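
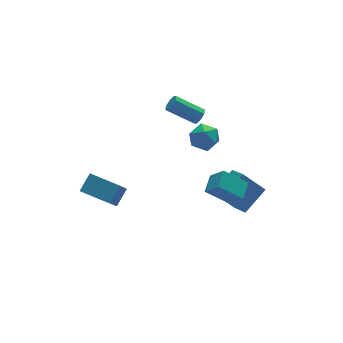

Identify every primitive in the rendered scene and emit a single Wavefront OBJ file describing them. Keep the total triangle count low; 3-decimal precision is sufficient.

v 2.243 1.201 0.985
v 3.064 1.451 1.271
v 2.856 0.369 -0.051
v 3.677 0.619 0.235
v 3.161 0.086 0.752
v 2.782 0.6 1.392
v 3.138 1.22 -0.172
v 2.759 1.734 0.468
v 3.617 1.462 0.555
v 3.631 0.762 1.127
v 2.289 1.058 0.093
v 2.303 0.358 0.665
v 2.526 0.659 2.741
v 2.884 0.993 2.886
v 1.712 1.854 3.803
v 1.354 1.521 3.659
v 2.705 1.1 2.556
v 1.532 1.961 3.473
v 2.421 0.949 2.335
v 1.248 1.81 3.252
v 2.199 0.628 2.352
v 1.026 1.489 3.269
v 2.168 0.326 2.597
v 0.996 1.187 3.514
v 2.348 0.219 2.927
v 1.175 1.08 3.844
v 2.632 0.37 3.148
v 1.459 1.231 4.065
v 2.854 0.691 3.131
v 1.681 1.552 4.048
v 2.574 -1.776 -1.921
v 3.986 -1.341 -1.039
v 2.729 -0.424 -2.836
v 4.141 0.011 -1.955
v 3.459 -2.571 -2.945
v 4.871 -2.136 -2.064
v 3.614 -1.219 -3.861
v 5.026 -0.784 -2.979
v 1.049 -2.628 0.075
v 1.406 -3.342 0.958
v 1.767 -1.884 0.386
v 2.123 -2.598 1.269
v 2.117 -3.262 -0.869
v 2.473 -3.976 0.014
v 2.834 -2.518 -0.558
v 3.191 -3.232 0.325
v -3.446 2.441 -2.32
v -2.636 2.886 -1.603
v -2.623 3.348 -3.812
v -1.812 3.793 -3.094
v -2.428 1.047 -2.606
v -1.617 1.492 -1.888
v -1.604 1.954 -4.097
v -0.794 2.399 -3.38
f 1 12 6
f 1 6 2
f 1 2 8
f 1 8 11
f 1 11 12
f 2 6 10
f 6 12 5
f 12 11 3
f 11 8 7
f 8 2 9
f 4 10 5
f 4 5 3
f 4 3 7
f 4 7 9
f 4 9 10
f 5 10 6
f 3 5 12
f 7 3 11
f 9 7 8
f 10 9 2
f 14 13 17
f 14 17 15
f 15 17 18
f 15 18 16
f 17 13 19
f 17 19 18
f 18 19 20
f 18 20 16
f 19 13 21
f 19 21 20
f 20 21 22
f 20 22 16
f 21 13 23
f 21 23 22
f 22 23 24
f 22 24 16
f 23 13 25
f 23 25 24
f 24 25 26
f 24 26 16
f 25 13 27
f 25 27 26
f 26 27 28
f 26 28 16
f 27 13 29
f 27 29 28
f 28 29 30
f 28 30 16
f 29 13 14
f 29 14 30
f 30 14 15
f 30 15 16
f 32 34 31
f 35 32 31
f 31 34 33
f 33 35 31
f 32 38 34
f 36 32 35
f 36 38 32
f 34 38 33
f 37 35 33
f 33 38 37
f 37 36 35
f 38 36 37
f 40 42 39
f 43 40 39
f 39 42 41
f 41 43 39
f 40 46 42
f 44 40 43
f 44 46 40
f 42 46 41
f 45 43 41
f 41 46 45
f 45 44 43
f 46 44 45
f 48 50 47
f 51 48 47
f 47 50 49
f 49 51 47
f 48 54 50
f 52 48 51
f 52 54 48
f 50 54 49
f 53 51 49
f 49 54 53
f 53 52 51
f 54 52 53



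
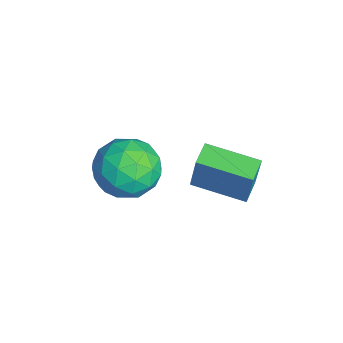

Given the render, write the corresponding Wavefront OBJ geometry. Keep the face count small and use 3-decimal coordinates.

v 1.671 1.04 -3.243
v 1.94 1.177 -1.744
v 2.508 2.741 -3.549
v 2.777 2.878 -2.049
v 2.483 0.622 -3.351
v 2.752 0.759 -1.851
v 3.32 2.323 -3.656
v 3.589 2.46 -2.157
v 0.982 -1.394 -2.359
v 1.689 -0.602 -1.78
v 2.551 -2.138 -3.26
v 3.258 -1.346 -2.681
v 2.722 -2.239 -2.067
v 1.752 -1.779 -1.51
v 2.488 -0.961 -3.53
v 1.518 -0.501 -2.973
v 2.62 -0.334 -2.504
v 2.764 -1.124 -1.6
v 1.476 -1.616 -3.44
v 1.62 -2.406 -2.536
v 1.197 -0.933 -1.99
v 3.043 -1.807 -3.05
v 2.728 -2.332 -2.689
v 3.143 -1.866 -2.348
v 1.235 -1.625 -1.832
v 1.65 -1.159 -1.492
v 2.258 -2.121 -1.66
v 2.59 -1.581 -3.548
v 3.005 -1.115 -3.208
v 1.097 -0.874 -2.692
v 1.512 -0.408 -2.351
v 1.982 -0.619 -3.38
v 2.16 -0.31 -2.076
v 3.083 -0.747 -2.605
v 2.63 -0.521 -3.104
v 2.06 -0.251 -2.777
v 2.245 -0.774 -1.544
v 3.168 -1.211 -2.074
v 2.853 -1.736 -1.713
v 2.283 -1.466 -1.386
v 2.792 -0.617 -1.97
v 1.072 -1.529 -2.966
v 1.995 -1.966 -3.496
v 1.957 -1.274 -3.654
v 1.387 -1.004 -3.327
v 1.157 -1.993 -2.435
v 2.08 -2.43 -2.964
v 2.18 -2.489 -2.263
v 1.61 -2.219 -1.936
v 1.448 -2.123 -3.07
f 2 4 1
f 5 2 1
f 1 4 3
f 3 5 1
f 2 8 4
f 6 2 5
f 6 8 2
f 4 8 3
f 7 5 3
f 3 8 7
f 7 6 5
f 8 6 7
f 9 46 25
f 46 20 49
f 25 49 14
f 46 49 25
f 9 25 21
f 25 14 26
f 21 26 10
f 25 26 21
f 9 21 30
f 21 10 31
f 30 31 16
f 21 31 30
f 9 30 42
f 30 16 45
f 42 45 19
f 30 45 42
f 9 42 46
f 42 19 50
f 46 50 20
f 42 50 46
f 10 26 37
f 26 14 40
f 37 40 18
f 26 40 37
f 14 49 27
f 49 20 48
f 27 48 13
f 49 48 27
f 20 50 47
f 50 19 43
f 47 43 11
f 50 43 47
f 19 45 44
f 45 16 32
f 44 32 15
f 45 32 44
f 16 31 36
f 31 10 33
f 36 33 17
f 31 33 36
f 12 38 24
f 38 18 39
f 24 39 13
f 38 39 24
f 12 24 22
f 24 13 23
f 22 23 11
f 24 23 22
f 12 22 29
f 22 11 28
f 29 28 15
f 22 28 29
f 12 29 34
f 29 15 35
f 34 35 17
f 29 35 34
f 12 34 38
f 34 17 41
f 38 41 18
f 34 41 38
f 13 39 27
f 39 18 40
f 27 40 14
f 39 40 27
f 11 23 47
f 23 13 48
f 47 48 20
f 23 48 47
f 15 28 44
f 28 11 43
f 44 43 19
f 28 43 44
f 17 35 36
f 35 15 32
f 36 32 16
f 35 32 36
f 18 41 37
f 41 17 33
f 37 33 10
f 41 33 37



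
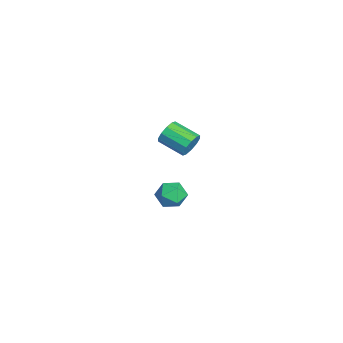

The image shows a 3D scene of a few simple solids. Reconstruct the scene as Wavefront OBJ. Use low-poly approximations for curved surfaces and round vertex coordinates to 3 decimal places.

v 2.967 0.198 2.867
v 3.327 0.163 3.383
v 2.594 -0.814 3.828
v 2.233 -0.778 3.313
v 3.038 0.413 3.455
v 2.305 -0.564 3.901
v 2.721 0.581 3.304
v 1.988 -0.396 3.749
v 2.499 0.603 2.985
v 1.765 -0.373 3.43
v 2.455 0.471 2.622
v 1.721 -0.506 3.067
v 2.606 0.234 2.352
v 1.873 -0.743 2.797
v 2.895 -0.016 2.279
v 2.162 -0.993 2.725
v 3.212 -0.184 2.431
v 2.479 -1.161 2.876
v 3.435 -0.207 2.75
v 2.701 -1.183 3.195
v 3.479 -0.074 3.113
v 2.745 -1.051 3.558
v -0.925 0.097 -3.034
v -0.201 -0.025 -3.351
v -0.639 -0.715 -2.069
v 0.085 -0.837 -2.386
v -0.097 -0.128 -2.066
v -0.274 0.374 -2.662
v -0.566 -1.114 -2.758
v -0.743 -0.612 -3.354
v 0.02 -0.774 -3.18
v 0.31 -0.164 -2.753
v -1.15 -0.576 -2.667
v -0.86 0.034 -2.24
f 2 1 5
f 2 5 3
f 3 5 6
f 3 6 4
f 5 1 7
f 5 7 6
f 6 7 8
f 6 8 4
f 7 1 9
f 7 9 8
f 8 9 10
f 8 10 4
f 9 1 11
f 9 11 10
f 10 11 12
f 10 12 4
f 11 1 13
f 11 13 12
f 12 13 14
f 12 14 4
f 13 1 15
f 13 15 14
f 14 15 16
f 14 16 4
f 15 1 17
f 15 17 16
f 16 17 18
f 16 18 4
f 17 1 19
f 17 19 18
f 18 19 20
f 18 20 4
f 19 1 21
f 19 21 20
f 20 21 22
f 20 22 4
f 21 1 2
f 21 2 22
f 22 2 3
f 22 3 4
f 23 34 28
f 23 28 24
f 23 24 30
f 23 30 33
f 23 33 34
f 24 28 32
f 28 34 27
f 34 33 25
f 33 30 29
f 30 24 31
f 26 32 27
f 26 27 25
f 26 25 29
f 26 29 31
f 26 31 32
f 27 32 28
f 25 27 34
f 29 25 33
f 31 29 30
f 32 31 24



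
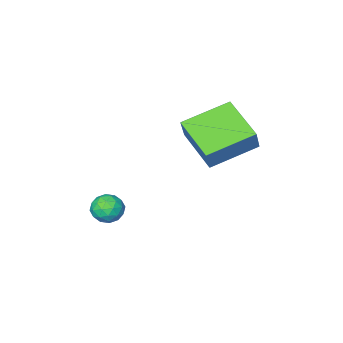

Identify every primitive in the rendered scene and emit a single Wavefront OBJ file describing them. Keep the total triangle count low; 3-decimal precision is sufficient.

v 0.574 1.438 -3.178
v 1.042 1.132 -2.843
v -0.142 1.108 -2.477
v 0.326 0.802 -2.142
v 0.308 1.453 -2.157
v 0.751 1.658 -2.59
v 0.149 0.582 -2.73
v 0.592 0.787 -3.163
v 0.78 0.604 -2.566
v 0.878 1.142 -2.212
v 0.022 1.098 -3.108
v 0.12 1.636 -2.754
v 0.871 1.314 -3.072
v 0.029 0.926 -2.248
v 0.019 1.309 -2.257
v 0.294 1.129 -2.06
v 0.699 1.623 -2.923
v 0.975 1.443 -2.726
v 0.543 1.632 -2.323
v -0.075 0.797 -2.594
v 0.201 0.617 -2.397
v 0.606 1.111 -3.26
v 0.881 0.931 -3.063
v 0.357 0.608 -2.997
v 0.992 0.824 -2.713
v 0.571 0.629 -2.301
v 0.467 0.5 -2.646
v 0.727 0.62 -2.901
v 1.05 1.14 -2.504
v 0.629 0.946 -2.093
v 0.618 1.329 -2.101
v 0.878 1.449 -2.356
v 0.896 0.829 -2.342
v 0.271 1.294 -3.227
v -0.15 1.1 -2.816
v 0.022 0.791 -2.964
v 0.282 0.911 -3.219
v 0.329 1.611 -3.019
v -0.092 1.416 -2.607
v 0.173 1.62 -2.419
v 0.433 1.74 -2.674
v 0.004 1.411 -2.978
v -2.81 2.6 -0.951
v -2.922 0.879 -0.204
v -4.636 3.002 -0.302
v -4.749 1.28 0.446
v -2.371 3 0.034
v -2.484 1.278 0.782
v -4.198 3.401 0.684
v -4.31 1.68 1.431
f 1 38 17
f 38 12 41
f 17 41 6
f 38 41 17
f 1 17 13
f 17 6 18
f 13 18 2
f 17 18 13
f 1 13 22
f 13 2 23
f 22 23 8
f 13 23 22
f 1 22 34
f 22 8 37
f 34 37 11
f 22 37 34
f 1 34 38
f 34 11 42
f 38 42 12
f 34 42 38
f 2 18 29
f 18 6 32
f 29 32 10
f 18 32 29
f 6 41 19
f 41 12 40
f 19 40 5
f 41 40 19
f 12 42 39
f 42 11 35
f 39 35 3
f 42 35 39
f 11 37 36
f 37 8 24
f 36 24 7
f 37 24 36
f 8 23 28
f 23 2 25
f 28 25 9
f 23 25 28
f 4 30 16
f 30 10 31
f 16 31 5
f 30 31 16
f 4 16 14
f 16 5 15
f 14 15 3
f 16 15 14
f 4 14 21
f 14 3 20
f 21 20 7
f 14 20 21
f 4 21 26
f 21 7 27
f 26 27 9
f 21 27 26
f 4 26 30
f 26 9 33
f 30 33 10
f 26 33 30
f 5 31 19
f 31 10 32
f 19 32 6
f 31 32 19
f 3 15 39
f 15 5 40
f 39 40 12
f 15 40 39
f 7 20 36
f 20 3 35
f 36 35 11
f 20 35 36
f 9 27 28
f 27 7 24
f 28 24 8
f 27 24 28
f 10 33 29
f 33 9 25
f 29 25 2
f 33 25 29
f 44 46 43
f 47 44 43
f 43 46 45
f 45 47 43
f 44 50 46
f 48 44 47
f 48 50 44
f 46 50 45
f 49 47 45
f 45 50 49
f 49 48 47
f 50 48 49



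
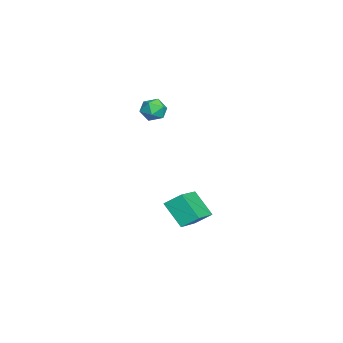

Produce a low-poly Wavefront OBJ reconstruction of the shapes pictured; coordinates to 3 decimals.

v 1.092 1.888 3.147
v 1.464 2.045 3.685
v 1.996 1.635 2.595
v 2.368 1.792 3.133
v 1.973 1.248 3.145
v 1.414 1.404 3.486
v 2.046 2.276 2.794
v 1.487 2.432 3.135
v 2.054 2.285 3.467
v 2.009 1.65 3.684
v 1.451 2.03 2.596
v 1.406 1.395 2.813
v 2.378 3.66 -3.587
v 1.672 2.892 -2.523
v 2.407 4.429 -3.013
v 1.701 3.661 -1.949
v 4.059 3.079 -2.891
v 3.353 2.311 -1.827
v 4.088 3.848 -2.317
v 3.382 3.08 -1.253
f 1 12 6
f 1 6 2
f 1 2 8
f 1 8 11
f 1 11 12
f 2 6 10
f 6 12 5
f 12 11 3
f 11 8 7
f 8 2 9
f 4 10 5
f 4 5 3
f 4 3 7
f 4 7 9
f 4 9 10
f 5 10 6
f 3 5 12
f 7 3 11
f 9 7 8
f 10 9 2
f 14 16 13
f 17 14 13
f 13 16 15
f 15 17 13
f 14 20 16
f 18 14 17
f 18 20 14
f 16 20 15
f 19 17 15
f 15 20 19
f 19 18 17
f 20 18 19



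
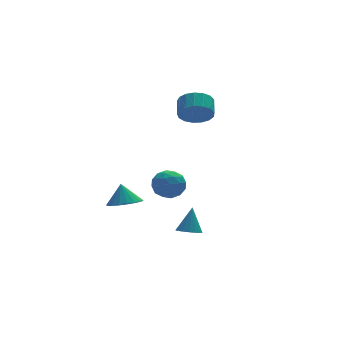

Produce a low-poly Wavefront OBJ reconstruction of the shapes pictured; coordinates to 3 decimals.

v -1.668 -2.768 0.361
v -0.858 -2.685 0.864
v -0.902 -3.535 -0.744
v -0.092 -3.452 -0.241
v -0.797 -4.016 0.076
v -1.271 -3.542 0.759
v -0.489 -2.678 -0.639
v -0.963 -2.204 0.044
v -0.13 -2.63 0.246
v -0.32 -3.456 0.688
v -1.44 -2.764 -0.568
v -1.63 -3.59 -0.126
v -1.33 -2.659 0.71
v -0.43 -3.561 -0.59
v -0.844 -3.893 -0.403
v -0.369 -3.844 -0.107
v -1.573 -3.162 0.648
v -1.097 -3.114 0.944
v -1.061 -3.896 0.481
v -0.663 -3.106 -0.824
v -0.187 -3.058 -0.528
v -1.391 -2.376 0.227
v -0.916 -2.327 0.523
v -0.699 -2.324 -0.361
v -0.426 -2.578 0.642
v 0.024 -3.029 -0.007
v -0.209 -2.574 -0.242
v -0.488 -2.295 0.16
v -0.538 -3.064 0.902
v -0.088 -3.515 0.253
v -0.503 -3.846 0.439
v -0.781 -3.567 0.84
v -0.11 -3.031 0.539
v -1.672 -2.705 -0.133
v -1.222 -3.156 -0.782
v -0.979 -2.653 -0.72
v -1.257 -2.374 -0.319
v -1.784 -3.191 0.127
v -1.334 -3.642 -0.522
v -1.272 -3.925 -0.04
v -1.551 -3.646 0.362
v -1.65 -3.189 -0.419
v 2.264 1.613 2.547
v 2.714 1.959 1.711
v 3.026 2.873 2.258
v 2.576 2.527 3.093
v 2.264 2.131 1.68
v 2.576 3.045 2.226
v 1.813 2.185 1.847
v 2.125 3.099 2.394
v 1.466 2.108 2.174
v 1.778 3.022 2.721
v 1.302 1.917 2.587
v 1.614 2.831 3.134
v 1.358 1.657 2.991
v 1.67 2.571 3.537
v 1.622 1.386 3.292
v 1.933 2.301 3.839
v 2.032 1.168 3.423
v 2.344 2.082 3.97
v 2.496 1.051 3.353
v 2.808 1.966 3.9
v 2.907 1.063 3.099
v 3.219 1.978 3.645
v 3.17 1.201 2.718
v 3.482 2.116 3.264
v 3.226 1.434 2.297
v 3.538 2.348 2.844
v 3.062 1.707 1.934
v 3.374 2.621 2.481
v 0.674 -1.8 -4.428
v 1.324 -2.105 -4.487
v 1.086 -1.2 -2.992
v 1.365 -1.793 -4.629
v 1.249 -1.484 -4.725
v 1.001 -1.246 -4.753
v 0.678 -1.136 -4.706
v 0.354 -1.177 -4.596
v 0.103 -1.361 -4.447
v -0.016 -1.646 -4.294
v 0.022 -1.966 -4.172
v 0.21 -2.247 -4.108
v 0.504 -2.427 -4.118
v 0.837 -2.462 -4.198
v 1.133 -2.346 -4.332
v -1.264 3.281 -4.528
v -0.286 2.974 -4.353
v -1.316 3.819 -3.292
v -0.23 3.396 -4.535
v -0.38 3.795 -4.715
v -0.704 4.093 -4.858
v -1.139 4.229 -4.936
v -1.599 4.178 -4.933
v -1.993 3.949 -4.85
v -2.242 3.588 -4.703
v -2.297 3.165 -4.522
v -2.148 2.766 -4.342
v -1.824 2.469 -4.198
v -1.388 2.332 -4.121
v -0.928 2.383 -4.124
v -0.535 2.612 -4.207
f 1 38 17
f 38 12 41
f 17 41 6
f 38 41 17
f 1 17 13
f 17 6 18
f 13 18 2
f 17 18 13
f 1 13 22
f 13 2 23
f 22 23 8
f 13 23 22
f 1 22 34
f 22 8 37
f 34 37 11
f 22 37 34
f 1 34 38
f 34 11 42
f 38 42 12
f 34 42 38
f 2 18 29
f 18 6 32
f 29 32 10
f 18 32 29
f 6 41 19
f 41 12 40
f 19 40 5
f 41 40 19
f 12 42 39
f 42 11 35
f 39 35 3
f 42 35 39
f 11 37 36
f 37 8 24
f 36 24 7
f 37 24 36
f 8 23 28
f 23 2 25
f 28 25 9
f 23 25 28
f 4 30 16
f 30 10 31
f 16 31 5
f 30 31 16
f 4 16 14
f 16 5 15
f 14 15 3
f 16 15 14
f 4 14 21
f 14 3 20
f 21 20 7
f 14 20 21
f 4 21 26
f 21 7 27
f 26 27 9
f 21 27 26
f 4 26 30
f 26 9 33
f 30 33 10
f 26 33 30
f 5 31 19
f 31 10 32
f 19 32 6
f 31 32 19
f 3 15 39
f 15 5 40
f 39 40 12
f 15 40 39
f 7 20 36
f 20 3 35
f 36 35 11
f 20 35 36
f 9 27 28
f 27 7 24
f 28 24 8
f 27 24 28
f 10 33 29
f 33 9 25
f 29 25 2
f 33 25 29
f 44 43 47
f 44 47 45
f 45 47 48
f 45 48 46
f 47 43 49
f 47 49 48
f 48 49 50
f 48 50 46
f 49 43 51
f 49 51 50
f 50 51 52
f 50 52 46
f 51 43 53
f 51 53 52
f 52 53 54
f 52 54 46
f 53 43 55
f 53 55 54
f 54 55 56
f 54 56 46
f 55 43 57
f 55 57 56
f 56 57 58
f 56 58 46
f 57 43 59
f 57 59 58
f 58 59 60
f 58 60 46
f 59 43 61
f 59 61 60
f 60 61 62
f 60 62 46
f 61 43 63
f 61 63 62
f 62 63 64
f 62 64 46
f 63 43 65
f 63 65 64
f 64 65 66
f 64 66 46
f 65 43 67
f 65 67 66
f 66 67 68
f 66 68 46
f 67 43 69
f 67 69 68
f 68 69 70
f 68 70 46
f 69 43 44
f 69 44 70
f 70 44 45
f 70 45 46
f 72 71 74
f 72 74 73
f 74 71 75
f 74 75 73
f 75 71 76
f 75 76 73
f 76 71 77
f 76 77 73
f 77 71 78
f 77 78 73
f 78 71 79
f 78 79 73
f 79 71 80
f 79 80 73
f 80 71 81
f 80 81 73
f 81 71 82
f 81 82 73
f 82 71 83
f 82 83 73
f 83 71 84
f 83 84 73
f 84 71 85
f 84 85 73
f 85 71 72
f 85 72 73
f 87 86 89
f 87 89 88
f 89 86 90
f 89 90 88
f 90 86 91
f 90 91 88
f 91 86 92
f 91 92 88
f 92 86 93
f 92 93 88
f 93 86 94
f 93 94 88
f 94 86 95
f 94 95 88
f 95 86 96
f 95 96 88
f 96 86 97
f 96 97 88
f 97 86 98
f 97 98 88
f 98 86 99
f 98 99 88
f 99 86 100
f 99 100 88
f 100 86 101
f 100 101 88
f 101 86 87
f 101 87 88



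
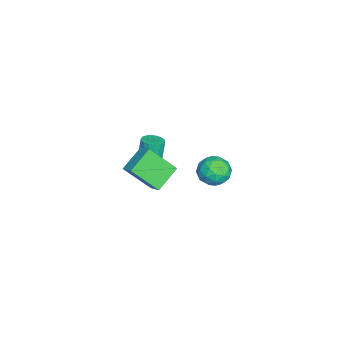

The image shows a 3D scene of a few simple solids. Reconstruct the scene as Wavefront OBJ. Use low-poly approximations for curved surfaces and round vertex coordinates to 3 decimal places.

v -2.61 0.113 -1.533
v -1.997 0.014 -1.377
v -2.458 0.209 0.55
v -3.07 0.307 0.393
v -2.01 0.297 -1.408
v -2.47 0.492 0.518
v -2.141 0.543 -1.465
v -2.602 0.738 0.462
v -2.366 0.704 -1.535
v -2.826 0.899 0.392
v -2.638 0.748 -1.604
v -3.099 0.943 0.322
v -2.905 0.666 -1.66
v -3.366 0.861 0.266
v -3.114 0.474 -1.69
v -3.574 0.669 0.236
v -3.222 0.211 -1.69
v -3.683 0.406 0.237
v -3.21 -0.072 -1.658
v -3.67 0.123 0.268
v -3.078 -0.318 -1.602
v -3.539 -0.123 0.325
v -2.854 -0.479 -1.532
v -3.314 -0.284 0.395
v -2.581 -0.523 -1.462
v -3.042 -0.328 0.464
v -2.314 -0.441 -1.406
v -2.775 -0.246 0.52
v -2.106 -0.249 -1.376
v -2.566 -0.054 0.55
v 3.58 1.221 2.541
v 3.665 -0.128 3.946
v 2.44 1.943 3.304
v 2.525 0.594 4.708
v 4.175 1.706 2.972
v 4.26 0.357 4.376
v 3.035 2.428 3.734
v 3.12 1.079 5.139
v -3.446 3.996 -2.781
v -2.969 4.404 -2.005
v -3.611 2.616 -1.955
v -3.134 3.024 -1.179
v -4.046 3.345 -1.429
v -3.944 4.198 -1.939
v -2.636 2.822 -2.021
v -2.534 3.675 -2.531
v -2.468 3.678 -1.534
v -3.339 4.002 -1.169
v -3.241 3.018 -2.791
v -4.112 3.342 -2.426
v -3.193 4.321 -2.465
v -3.387 2.699 -1.495
v -3.923 2.888 -1.642
v -3.643 3.128 -1.185
v -3.766 4.2 -2.427
v -3.485 4.44 -1.97
v -4.119 3.818 -1.632
v -3.095 2.58 -1.99
v -2.814 2.82 -1.533
v -2.937 3.892 -2.775
v -2.657 4.132 -2.318
v -2.461 3.202 -2.328
v -2.618 4.134 -1.732
v -2.715 3.323 -1.247
v -2.422 3.205 -1.742
v -2.362 3.706 -2.042
v -3.13 4.324 -1.518
v -3.227 3.513 -1.032
v -3.763 3.702 -1.179
v -3.703 4.203 -1.479
v -2.836 3.898 -1.241
v -3.353 3.507 -2.928
v -3.45 2.696 -2.442
v -2.877 2.817 -2.481
v -2.817 3.318 -2.781
v -3.865 3.697 -2.713
v -3.962 2.886 -2.228
v -4.218 3.314 -1.918
v -4.158 3.815 -2.218
v -3.744 3.122 -2.719
f 2 1 5
f 2 5 3
f 3 5 6
f 3 6 4
f 5 1 7
f 5 7 6
f 6 7 8
f 6 8 4
f 7 1 9
f 7 9 8
f 8 9 10
f 8 10 4
f 9 1 11
f 9 11 10
f 10 11 12
f 10 12 4
f 11 1 13
f 11 13 12
f 12 13 14
f 12 14 4
f 13 1 15
f 13 15 14
f 14 15 16
f 14 16 4
f 15 1 17
f 15 17 16
f 16 17 18
f 16 18 4
f 17 1 19
f 17 19 18
f 18 19 20
f 18 20 4
f 19 1 21
f 19 21 20
f 20 21 22
f 20 22 4
f 21 1 23
f 21 23 22
f 22 23 24
f 22 24 4
f 23 1 25
f 23 25 24
f 24 25 26
f 24 26 4
f 25 1 27
f 25 27 26
f 26 27 28
f 26 28 4
f 27 1 29
f 27 29 28
f 28 29 30
f 28 30 4
f 29 1 2
f 29 2 30
f 30 2 3
f 30 3 4
f 32 34 31
f 35 32 31
f 31 34 33
f 33 35 31
f 32 38 34
f 36 32 35
f 36 38 32
f 34 38 33
f 37 35 33
f 33 38 37
f 37 36 35
f 38 36 37
f 39 76 55
f 76 50 79
f 55 79 44
f 76 79 55
f 39 55 51
f 55 44 56
f 51 56 40
f 55 56 51
f 39 51 60
f 51 40 61
f 60 61 46
f 51 61 60
f 39 60 72
f 60 46 75
f 72 75 49
f 60 75 72
f 39 72 76
f 72 49 80
f 76 80 50
f 72 80 76
f 40 56 67
f 56 44 70
f 67 70 48
f 56 70 67
f 44 79 57
f 79 50 78
f 57 78 43
f 79 78 57
f 50 80 77
f 80 49 73
f 77 73 41
f 80 73 77
f 49 75 74
f 75 46 62
f 74 62 45
f 75 62 74
f 46 61 66
f 61 40 63
f 66 63 47
f 61 63 66
f 42 68 54
f 68 48 69
f 54 69 43
f 68 69 54
f 42 54 52
f 54 43 53
f 52 53 41
f 54 53 52
f 42 52 59
f 52 41 58
f 59 58 45
f 52 58 59
f 42 59 64
f 59 45 65
f 64 65 47
f 59 65 64
f 42 64 68
f 64 47 71
f 68 71 48
f 64 71 68
f 43 69 57
f 69 48 70
f 57 70 44
f 69 70 57
f 41 53 77
f 53 43 78
f 77 78 50
f 53 78 77
f 45 58 74
f 58 41 73
f 74 73 49
f 58 73 74
f 47 65 66
f 65 45 62
f 66 62 46
f 65 62 66
f 48 71 67
f 71 47 63
f 67 63 40
f 71 63 67



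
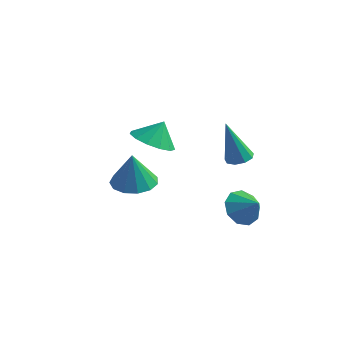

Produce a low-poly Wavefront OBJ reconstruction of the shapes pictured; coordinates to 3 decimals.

v 2.395 -0.049 -3.971
v 2.892 -0.417 -4.706
v 3.285 -0.291 -3.249
v 3.019 0.225 -4.647
v 2.854 0.738 -4.272
v 2.475 0.883 -3.756
v 2.058 0.592 -3.34
v 1.8 0 -3.22
v 1.82 -0.614 -3.45
v 2.109 -0.964 -3.924
v 2.533 -0.886 -4.42
v 2.402 -0.471 -0.538
v 2.885 -0.086 -0.368
v 1.858 -0.709 1.538
v 2.522 0.149 -0.436
v 2.104 0.095 -0.552
v 1.825 -0.224 -0.661
v 1.816 -0.659 -0.714
v 2.082 -1.005 -0.684
v 2.498 -1.102 -0.586
v 2.869 -0.903 -0.466
v 3.022 -0.502 -0.379
v -2.79 -0.217 -3.752
v -2.027 0.545 -3.689
v -2.79 -0.363 -1.968
v -2.561 0.835 -3.666
v -3.168 0.792 -3.669
v -3.655 0.428 -3.699
v -3.867 -0.14 -3.746
v -3.738 -0.733 -3.794
v -3.307 -1.162 -3.83
v -2.713 -1.29 -3.84
v -2.142 -1.078 -3.823
v -1.778 -0.593 -3.783
v -1.735 0.012 -3.733
v -0.914 -2.015 0.418
v -0.321 -1.311 -0.108
v -0.606 -1.525 1.422
v -0.866 -1.07 -0.059
v -1.425 -1.129 0.141
v -1.822 -1.469 0.43
v -1.931 -1.983 0.714
v -1.718 -2.507 0.904
v -1.249 -2.875 0.94
v -0.673 -2.97 0.81
v -0.175 -2.762 0.555
v 0.089 -2.317 0.257
v 0.034 -1.776 0.01
f 2 1 4
f 2 4 3
f 4 1 5
f 4 5 3
f 5 1 6
f 5 6 3
f 6 1 7
f 6 7 3
f 7 1 8
f 7 8 3
f 8 1 9
f 8 9 3
f 9 1 10
f 9 10 3
f 10 1 11
f 10 11 3
f 11 1 2
f 11 2 3
f 13 12 15
f 13 15 14
f 15 12 16
f 15 16 14
f 16 12 17
f 16 17 14
f 17 12 18
f 17 18 14
f 18 12 19
f 18 19 14
f 19 12 20
f 19 20 14
f 20 12 21
f 20 21 14
f 21 12 22
f 21 22 14
f 22 12 13
f 22 13 14
f 24 23 26
f 24 26 25
f 26 23 27
f 26 27 25
f 27 23 28
f 27 28 25
f 28 23 29
f 28 29 25
f 29 23 30
f 29 30 25
f 30 23 31
f 30 31 25
f 31 23 32
f 31 32 25
f 32 23 33
f 32 33 25
f 33 23 34
f 33 34 25
f 34 23 35
f 34 35 25
f 35 23 24
f 35 24 25
f 37 36 39
f 37 39 38
f 39 36 40
f 39 40 38
f 40 36 41
f 40 41 38
f 41 36 42
f 41 42 38
f 42 36 43
f 42 43 38
f 43 36 44
f 43 44 38
f 44 36 45
f 44 45 38
f 45 36 46
f 45 46 38
f 46 36 47
f 46 47 38
f 47 36 48
f 47 48 38
f 48 36 37
f 48 37 38



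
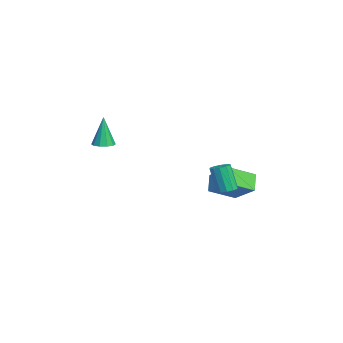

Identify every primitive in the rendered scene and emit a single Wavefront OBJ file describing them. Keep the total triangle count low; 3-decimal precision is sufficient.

v 0.127 3.056 0.314
v 0.706 2.973 0.451
v 0.271 2.601 2.063
v -0.307 2.684 1.926
v 0.624 3.329 0.511
v 0.189 2.958 2.123
v 0.352 3.581 0.496
v -0.082 3.21 2.108
v -0.005 3.633 0.412
v -0.44 3.261 2.023
v -0.312 3.464 0.29
v -0.747 3.092 1.901
v -0.451 3.139 0.177
v -0.886 2.767 1.789
v -0.369 2.782 0.117
v -0.804 2.411 1.729
v -0.098 2.53 0.132
v -0.532 2.159 1.744
v 0.26 2.479 0.217
v -0.175 2.107 1.828
v 0.567 2.648 0.339
v 0.132 2.276 1.95
v -4.59 2.503 -0.61
v -3.407 3.475 0.498
v -5.111 4.092 -1.448
v -3.928 5.064 -0.339
v -3.672 2.356 -1.461
v -2.489 3.328 -0.352
v -4.193 3.945 -2.298
v -3.01 4.917 -1.19
v -3.146 -3.535 2.616
v -2.778 -4.091 2.678
v -3.434 -3.505 4.584
v -2.524 -3.766 2.71
v -2.508 -3.352 2.706
v -2.735 -3.008 2.668
v -3.119 -2.865 2.609
v -3.513 -2.978 2.553
v -3.767 -3.304 2.521
v -3.784 -3.717 2.525
v -3.557 -4.061 2.563
v -3.173 -4.204 2.622
f 2 1 5
f 2 5 3
f 3 5 6
f 3 6 4
f 5 1 7
f 5 7 6
f 6 7 8
f 6 8 4
f 7 1 9
f 7 9 8
f 8 9 10
f 8 10 4
f 9 1 11
f 9 11 10
f 10 11 12
f 10 12 4
f 11 1 13
f 11 13 12
f 12 13 14
f 12 14 4
f 13 1 15
f 13 15 14
f 14 15 16
f 14 16 4
f 15 1 17
f 15 17 16
f 16 17 18
f 16 18 4
f 17 1 19
f 17 19 18
f 18 19 20
f 18 20 4
f 19 1 21
f 19 21 20
f 20 21 22
f 20 22 4
f 21 1 2
f 21 2 22
f 22 2 3
f 22 3 4
f 24 26 23
f 27 24 23
f 23 26 25
f 25 27 23
f 24 30 26
f 28 24 27
f 28 30 24
f 26 30 25
f 29 27 25
f 25 30 29
f 29 28 27
f 30 28 29
f 32 31 34
f 32 34 33
f 34 31 35
f 34 35 33
f 35 31 36
f 35 36 33
f 36 31 37
f 36 37 33
f 37 31 38
f 37 38 33
f 38 31 39
f 38 39 33
f 39 31 40
f 39 40 33
f 40 31 41
f 40 41 33
f 41 31 42
f 41 42 33
f 42 31 32
f 42 32 33



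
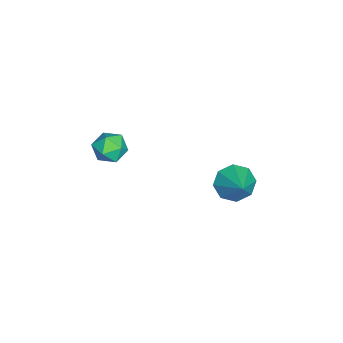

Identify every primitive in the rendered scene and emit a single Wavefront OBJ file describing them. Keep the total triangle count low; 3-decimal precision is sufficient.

v 2.115 -2.843 2.36
v 2.594 -3.002 2.938
v 1.926 -4.058 2.182
v 2.405 -4.217 2.76
v 1.725 -3.89 2.903
v 1.842 -3.139 3.013
v 2.678 -3.921 2.107
v 2.795 -3.17 2.217
v 2.941 -3.668 2.782
v 2.353 -3.649 3.274
v 2.167 -3.411 1.846
v 1.579 -3.392 2.338
v -1.236 0.855 -2.61
v -0.734 1.018 -3.351
v -0.044 1.365 -1.69
v -1.116 1.568 -3.162
v -1.569 1.701 -2.649
v -1.826 1.338 -2.113
v -1.738 0.692 -1.869
v -1.356 0.141 -2.058
v -0.904 0.008 -2.571
v -0.646 0.372 -3.106
f 1 12 6
f 1 6 2
f 1 2 8
f 1 8 11
f 1 11 12
f 2 6 10
f 6 12 5
f 12 11 3
f 11 8 7
f 8 2 9
f 4 10 5
f 4 5 3
f 4 3 7
f 4 7 9
f 4 9 10
f 5 10 6
f 3 5 12
f 7 3 11
f 9 7 8
f 10 9 2
f 14 13 16
f 14 16 15
f 16 13 17
f 16 17 15
f 17 13 18
f 17 18 15
f 18 13 19
f 18 19 15
f 19 13 20
f 19 20 15
f 20 13 21
f 20 21 15
f 21 13 22
f 21 22 15
f 22 13 14
f 22 14 15



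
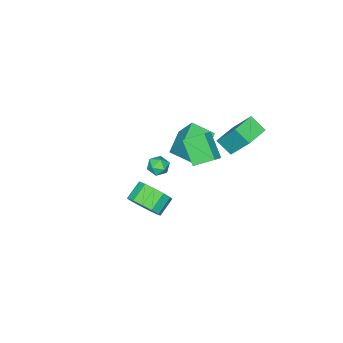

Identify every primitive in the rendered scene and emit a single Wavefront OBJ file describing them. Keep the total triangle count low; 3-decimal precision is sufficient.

v -4.134 1.212 3.419
v -4.172 2.442 5.182
v -4.223 2.151 2.761
v -4.262 3.382 4.524
v -2.698 1.318 3.376
v -2.737 2.549 5.139
v -2.788 2.258 2.718
v -2.826 3.488 4.481
v -3.895 -0.793 0.986
v -3.234 -1.867 1.721
v -3.921 0.15 2.388
v -3.26 -0.924 3.123
v -2.46 -0.176 0.597
v -1.799 -1.25 1.332
v -2.486 0.767 1.999
v -1.825 -0.307 2.734
v -2.195 2.089 2.744
v -2.682 0.91 3.898
v -1.514 2.246 3.193
v -2.002 1.067 4.347
v -1.518 1.133 2.053
v -2.006 -0.046 3.207
v -0.838 1.29 2.502
v -1.325 0.111 3.656
v -3.651 -3.318 -3.06
v -3.226 -3.888 -2.915
v -4.434 -4.032 -3.565
v -4.009 -4.602 -3.42
v -4.342 -4.25 -2.88
v -3.858 -3.809 -2.567
v -3.802 -4.111 -3.913
v -3.318 -3.67 -3.6
v -3.319 -4.378 -3.441
v -3.653 -4.464 -2.803
v -4.007 -3.456 -3.677
v -4.341 -3.542 -3.039
v 0.724 -0.864 -1.456
v 1.309 -1.057 -0.58
v 0.28 -1.128 0.091
v -0.304 -0.936 -0.784
v 1.245 -0.458 -0.614
v 0.217 -0.529 0.057
v 1.016 0.011 -0.915
v -0.012 -0.06 -0.244
v 0.695 0.203 -1.387
v -0.334 0.132 -0.716
v 0.382 0.056 -1.882
v -0.646 -0.016 -1.21
v 0.179 -0.384 -2.241
v -0.85 -0.455 -1.569
v 0.148 -0.976 -2.35
v -0.88 -1.047 -1.679
v 0.3 -1.532 -2.176
v -0.728 -1.604 -1.505
v 0.587 -1.877 -1.773
v -0.441 -1.948 -1.102
v 0.918 -1.9 -1.269
v -0.111 -1.971 -0.598
v 1.187 -1.594 -0.824
v 0.158 -1.666 -0.153
f 2 4 1
f 5 2 1
f 1 4 3
f 3 5 1
f 2 8 4
f 6 2 5
f 6 8 2
f 4 8 3
f 7 5 3
f 3 8 7
f 7 6 5
f 8 6 7
f 10 12 9
f 13 10 9
f 9 12 11
f 11 13 9
f 10 16 12
f 14 10 13
f 14 16 10
f 12 16 11
f 15 13 11
f 11 16 15
f 15 14 13
f 16 14 15
f 18 20 17
f 21 18 17
f 17 20 19
f 19 21 17
f 18 24 20
f 22 18 21
f 22 24 18
f 20 24 19
f 23 21 19
f 19 24 23
f 23 22 21
f 24 22 23
f 25 36 30
f 25 30 26
f 25 26 32
f 25 32 35
f 25 35 36
f 26 30 34
f 30 36 29
f 36 35 27
f 35 32 31
f 32 26 33
f 28 34 29
f 28 29 27
f 28 27 31
f 28 31 33
f 28 33 34
f 29 34 30
f 27 29 36
f 31 27 35
f 33 31 32
f 34 33 26
f 38 37 41
f 38 41 39
f 39 41 42
f 39 42 40
f 41 37 43
f 41 43 42
f 42 43 44
f 42 44 40
f 43 37 45
f 43 45 44
f 44 45 46
f 44 46 40
f 45 37 47
f 45 47 46
f 46 47 48
f 46 48 40
f 47 37 49
f 47 49 48
f 48 49 50
f 48 50 40
f 49 37 51
f 49 51 50
f 50 51 52
f 50 52 40
f 51 37 53
f 51 53 52
f 52 53 54
f 52 54 40
f 53 37 55
f 53 55 54
f 54 55 56
f 54 56 40
f 55 37 57
f 55 57 56
f 56 57 58
f 56 58 40
f 57 37 59
f 57 59 58
f 58 59 60
f 58 60 40
f 59 37 38
f 59 38 60
f 60 38 39
f 60 39 40



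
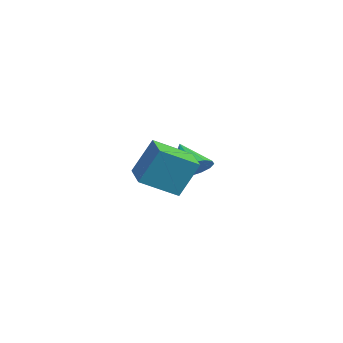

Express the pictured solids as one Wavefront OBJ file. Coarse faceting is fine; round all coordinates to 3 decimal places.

v 0.306 -4.716 -0.49
v 0.626 -3.774 1.07
v -0.854 -3.888 -0.753
v -0.535 -2.945 0.807
v 1.415 -3.475 -1.467
v 1.734 -2.532 0.093
v 0.254 -2.646 -1.73
v 0.574 -1.704 -0.17
v -2.257 1.424 -3.993
v -1.55 2.026 -3.422
v -3.443 1.976 -3.107
v -1.714 2.358 -3.848
v -2.023 2.439 -4.313
v -2.395 2.248 -4.692
v -2.73 1.836 -4.884
v -2.938 1.314 -4.837
v -2.964 0.821 -4.563
v -2.8 0.49 -4.137
v -2.491 0.408 -3.672
v -2.119 0.599 -3.293
v -1.784 1.011 -3.102
v -1.576 1.533 -3.149
f 2 4 1
f 5 2 1
f 1 4 3
f 3 5 1
f 2 8 4
f 6 2 5
f 6 8 2
f 4 8 3
f 7 5 3
f 3 8 7
f 7 6 5
f 8 6 7
f 10 9 12
f 10 12 11
f 12 9 13
f 12 13 11
f 13 9 14
f 13 14 11
f 14 9 15
f 14 15 11
f 15 9 16
f 15 16 11
f 16 9 17
f 16 17 11
f 17 9 18
f 17 18 11
f 18 9 19
f 18 19 11
f 19 9 20
f 19 20 11
f 20 9 21
f 20 21 11
f 21 9 22
f 21 22 11
f 22 9 10
f 22 10 11



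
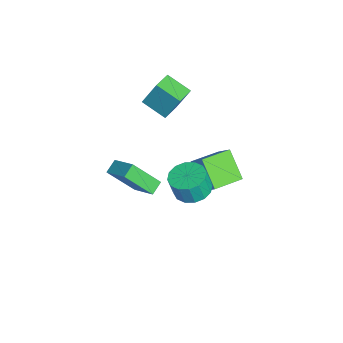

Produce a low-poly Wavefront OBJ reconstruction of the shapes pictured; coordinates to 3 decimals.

v -4.654 -1.242 2.723
v -4.514 -0.561 4.097
v -3.875 -0.212 2.133
v -3.735 0.469 3.506
v -3.665 -1.869 2.934
v -3.525 -1.188 4.307
v -2.886 -0.839 2.343
v -2.746 -0.158 3.717
v 2.229 -0.101 2.068
v 2.697 0.662 2.23
v 2.76 0.384 3.354
v 2.291 -0.379 3.192
v 2.245 0.782 2.285
v 2.308 0.505 3.409
v 1.789 0.666 2.281
v 1.851 0.389 3.406
v 1.45 0.344 2.221
v 1.513 0.067 3.346
v 1.32 -0.097 2.119
v 1.383 -0.374 3.244
v 1.434 -0.539 2.004
v 1.496 -0.817 3.129
v 1.76 -0.864 1.906
v 1.823 -1.142 3.03
v 2.212 -0.985 1.851
v 2.275 -1.262 2.975
v 2.669 -0.869 1.854
v 2.731 -1.146 2.979
v 3.007 -0.547 1.914
v 3.07 -0.824 3.039
v 3.137 -0.106 2.016
v 3.2 -0.383 3.141
v 3.024 0.337 2.131
v 3.086 0.059 3.256
v -2.653 -3.71 -1.499
v -3.207 -3.262 -1.135
v -2.565 -2.379 -3.003
v -3.118 -1.931 -2.639
v -1.522 -2.929 -0.741
v -2.075 -2.481 -0.377
v -1.433 -1.598 -2.245
v -1.987 -1.15 -1.881
v -1.739 0.252 -0.092
v -1.07 0.71 0.737
v -2.503 1.67 -0.26
v -1.834 2.129 0.569
v -0.586 0.731 -1.289
v 0.083 1.19 -0.46
v -1.35 2.15 -1.457
v -0.681 2.608 -0.628
f 2 4 1
f 5 2 1
f 1 4 3
f 3 5 1
f 2 8 4
f 6 2 5
f 6 8 2
f 4 8 3
f 7 5 3
f 3 8 7
f 7 6 5
f 8 6 7
f 10 9 13
f 10 13 11
f 11 13 14
f 11 14 12
f 13 9 15
f 13 15 14
f 14 15 16
f 14 16 12
f 15 9 17
f 15 17 16
f 16 17 18
f 16 18 12
f 17 9 19
f 17 19 18
f 18 19 20
f 18 20 12
f 19 9 21
f 19 21 20
f 20 21 22
f 20 22 12
f 21 9 23
f 21 23 22
f 22 23 24
f 22 24 12
f 23 9 25
f 23 25 24
f 24 25 26
f 24 26 12
f 25 9 27
f 25 27 26
f 26 27 28
f 26 28 12
f 27 9 29
f 27 29 28
f 28 29 30
f 28 30 12
f 29 9 31
f 29 31 30
f 30 31 32
f 30 32 12
f 31 9 33
f 31 33 32
f 32 33 34
f 32 34 12
f 33 9 10
f 33 10 34
f 34 10 11
f 34 11 12
f 36 38 35
f 39 36 35
f 35 38 37
f 37 39 35
f 36 42 38
f 40 36 39
f 40 42 36
f 38 42 37
f 41 39 37
f 37 42 41
f 41 40 39
f 42 40 41
f 44 46 43
f 47 44 43
f 43 46 45
f 45 47 43
f 44 50 46
f 48 44 47
f 48 50 44
f 46 50 45
f 49 47 45
f 45 50 49
f 49 48 47
f 50 48 49



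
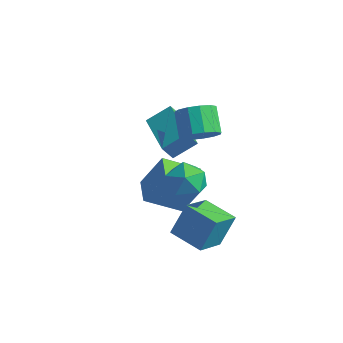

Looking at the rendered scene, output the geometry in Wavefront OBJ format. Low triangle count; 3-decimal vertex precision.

v 1.681 1.686 -4.316
v 0.501 0.715 -3.423
v 0.935 2.587 -4.322
v -0.245 1.616 -3.429
v 2.345 2.244 -2.831
v 1.165 1.273 -1.938
v 1.599 3.145 -2.837
v 0.419 2.174 -1.944
v 2.617 -0.474 0.881
v 3.326 0.063 0.964
v 3.494 -1.623 0.816
v 4.203 -1.086 0.899
v 3.647 -1.201 1.589
v 3.105 -0.492 1.629
v 3.715 -1.068 0.151
v 3.173 -0.359 0.191
v 4.005 -0.304 0.513
v 3.963 -0.387 1.402
v 2.857 -1.173 0.378
v 2.815 -1.256 1.267
v -1.331 3.656 -1.676
v -0.701 4.473 -1.062
v -1.05 4.009 -2.432
v -0.42 4.825 -1.818
v 0.24 2.435 -1.662
v 0.87 3.251 -1.048
v 0.521 2.787 -2.418
v 1.151 3.604 -1.804
v 2.398 -0.285 -3.467
v 2.609 0.49 -2.272
v 2.427 1.088 -4.363
v 2.637 1.863 -3.168
v 3.843 -0.423 -3.632
v 4.053 0.352 -2.437
v 3.871 0.95 -4.528
v 4.082 1.725 -3.333
v 1.769 2.821 -0.305
v 2.139 2.517 0.373
v 1.441 3.256 1.084
v 1.071 3.559 0.405
v 2.392 2.886 0.239
v 1.695 3.625 0.949
v 2.448 3.235 -0.068
v 1.75 3.973 0.642
v 2.288 3.451 -0.451
v 1.591 4.19 0.259
v 1.964 3.468 -0.787
v 1.266 4.207 -0.077
v 1.577 3.279 -0.97
v 0.879 4.018 -0.26
v 1.251 2.944 -0.942
v 0.554 3.683 -0.232
v 1.09 2.57 -0.712
v 0.392 3.309 -0.002
v 1.144 2.276 -0.353
v 0.446 3.015 0.358
v 1.397 2.155 0.022
v 0.699 2.894 0.732
v 1.767 2.245 0.292
v 1.07 2.983 1.003
f 2 4 1
f 5 2 1
f 1 4 3
f 3 5 1
f 2 8 4
f 6 2 5
f 6 8 2
f 4 8 3
f 7 5 3
f 3 8 7
f 7 6 5
f 8 6 7
f 9 20 14
f 9 14 10
f 9 10 16
f 9 16 19
f 9 19 20
f 10 14 18
f 14 20 13
f 20 19 11
f 19 16 15
f 16 10 17
f 12 18 13
f 12 13 11
f 12 11 15
f 12 15 17
f 12 17 18
f 13 18 14
f 11 13 20
f 15 11 19
f 17 15 16
f 18 17 10
f 22 24 21
f 25 22 21
f 21 24 23
f 23 25 21
f 22 28 24
f 26 22 25
f 26 28 22
f 24 28 23
f 27 25 23
f 23 28 27
f 27 26 25
f 28 26 27
f 30 32 29
f 33 30 29
f 29 32 31
f 31 33 29
f 30 36 32
f 34 30 33
f 34 36 30
f 32 36 31
f 35 33 31
f 31 36 35
f 35 34 33
f 36 34 35
f 38 37 41
f 38 41 39
f 39 41 42
f 39 42 40
f 41 37 43
f 41 43 42
f 42 43 44
f 42 44 40
f 43 37 45
f 43 45 44
f 44 45 46
f 44 46 40
f 45 37 47
f 45 47 46
f 46 47 48
f 46 48 40
f 47 37 49
f 47 49 48
f 48 49 50
f 48 50 40
f 49 37 51
f 49 51 50
f 50 51 52
f 50 52 40
f 51 37 53
f 51 53 52
f 52 53 54
f 52 54 40
f 53 37 55
f 53 55 54
f 54 55 56
f 54 56 40
f 55 37 57
f 55 57 56
f 56 57 58
f 56 58 40
f 57 37 59
f 57 59 58
f 58 59 60
f 58 60 40
f 59 37 38
f 59 38 60
f 60 38 39
f 60 39 40



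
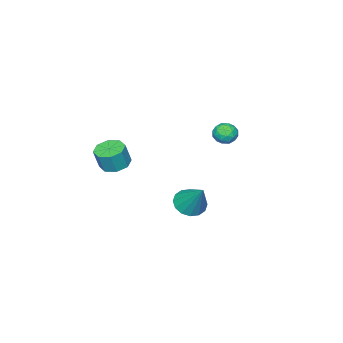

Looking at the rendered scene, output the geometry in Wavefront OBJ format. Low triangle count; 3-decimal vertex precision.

v -0.75 2.365 2.712
v -0.397 2.887 2.475
v 0.057 2.133 3.405
v 0.41 2.655 3.168
v -0.148 2.762 3.528
v -0.647 2.905 3.1
v 0.307 2.115 2.78
v -0.192 2.258 2.352
v 0.256 2.732 2.518
v -0.025 3.132 2.98
v -0.315 1.888 2.9
v -0.596 2.288 3.362
v -0.645 2.647 2.533
v 0.305 2.373 3.347
v -0.024 2.436 3.559
v 0.184 2.743 3.42
v -0.792 2.657 2.9
v -0.584 2.964 2.761
v -0.438 2.89 3.38
v 0.244 2.056 3.119
v 0.452 2.363 2.98
v -0.524 2.277 2.46
v -0.316 2.584 2.321
v 0.098 2.13 2.5
v -0.053 2.862 2.419
v 0.422 2.726 2.826
v 0.361 2.408 2.598
v 0.068 2.493 2.346
v -0.218 3.097 2.69
v 0.256 2.961 3.098
v -0.072 3.024 3.309
v -0.365 3.108 3.057
v 0.166 3.006 2.715
v -0.596 2.059 2.782
v -0.122 1.923 3.19
v 0.025 1.912 2.823
v -0.268 1.996 2.571
v -0.762 2.294 3.054
v -0.287 2.158 3.461
v -0.408 2.527 3.534
v -0.701 2.612 3.282
v -0.506 2.014 3.165
v 1.23 -3.386 -0.792
v 2.025 -3.366 -1.032
v 2.384 -3.434 0.153
v 1.59 -3.454 0.392
v 1.788 -2.786 -0.927
v 2.147 -2.854 0.258
v 1.225 -2.558 -0.743
v 1.584 -2.625 0.442
v 0.665 -2.814 -0.588
v 1.024 -2.882 0.597
v 0.436 -3.406 -0.553
v 0.795 -3.474 0.632
v 0.673 -3.986 -0.658
v 1.032 -4.054 0.527
v 1.236 -4.215 -0.842
v 1.595 -4.282 0.343
v 1.796 -3.958 -0.997
v 2.155 -4.026 0.188
v -1.778 -1.051 -4.148
v -0.892 -1.289 -4.214
v -1.322 0.191 -2.492
v -0.937 -0.904 -4.491
v -1.208 -0.558 -4.675
v -1.632 -0.345 -4.719
v -2.094 -0.32 -4.609
v -2.473 -0.492 -4.376
v -2.665 -0.813 -4.082
v -2.619 -1.199 -3.805
v -2.349 -1.544 -3.621
v -1.925 -1.758 -3.577
v -1.462 -1.782 -3.687
v -1.084 -1.61 -3.92
f 1 38 17
f 38 12 41
f 17 41 6
f 38 41 17
f 1 17 13
f 17 6 18
f 13 18 2
f 17 18 13
f 1 13 22
f 13 2 23
f 22 23 8
f 13 23 22
f 1 22 34
f 22 8 37
f 34 37 11
f 22 37 34
f 1 34 38
f 34 11 42
f 38 42 12
f 34 42 38
f 2 18 29
f 18 6 32
f 29 32 10
f 18 32 29
f 6 41 19
f 41 12 40
f 19 40 5
f 41 40 19
f 12 42 39
f 42 11 35
f 39 35 3
f 42 35 39
f 11 37 36
f 37 8 24
f 36 24 7
f 37 24 36
f 8 23 28
f 23 2 25
f 28 25 9
f 23 25 28
f 4 30 16
f 30 10 31
f 16 31 5
f 30 31 16
f 4 16 14
f 16 5 15
f 14 15 3
f 16 15 14
f 4 14 21
f 14 3 20
f 21 20 7
f 14 20 21
f 4 21 26
f 21 7 27
f 26 27 9
f 21 27 26
f 4 26 30
f 26 9 33
f 30 33 10
f 26 33 30
f 5 31 19
f 31 10 32
f 19 32 6
f 31 32 19
f 3 15 39
f 15 5 40
f 39 40 12
f 15 40 39
f 7 20 36
f 20 3 35
f 36 35 11
f 20 35 36
f 9 27 28
f 27 7 24
f 28 24 8
f 27 24 28
f 10 33 29
f 33 9 25
f 29 25 2
f 33 25 29
f 44 43 47
f 44 47 45
f 45 47 48
f 45 48 46
f 47 43 49
f 47 49 48
f 48 49 50
f 48 50 46
f 49 43 51
f 49 51 50
f 50 51 52
f 50 52 46
f 51 43 53
f 51 53 52
f 52 53 54
f 52 54 46
f 53 43 55
f 53 55 54
f 54 55 56
f 54 56 46
f 55 43 57
f 55 57 56
f 56 57 58
f 56 58 46
f 57 43 59
f 57 59 58
f 58 59 60
f 58 60 46
f 59 43 44
f 59 44 60
f 60 44 45
f 60 45 46
f 62 61 64
f 62 64 63
f 64 61 65
f 64 65 63
f 65 61 66
f 65 66 63
f 66 61 67
f 66 67 63
f 67 61 68
f 67 68 63
f 68 61 69
f 68 69 63
f 69 61 70
f 69 70 63
f 70 61 71
f 70 71 63
f 71 61 72
f 71 72 63
f 72 61 73
f 72 73 63
f 73 61 74
f 73 74 63
f 74 61 62
f 74 62 63



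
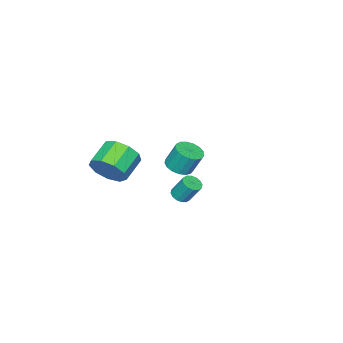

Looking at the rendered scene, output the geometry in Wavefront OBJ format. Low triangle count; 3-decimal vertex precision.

v 2.321 1.76 -1.001
v 2.687 2.091 -1.166
v 2.585 2.711 -0.144
v 2.219 2.38 0.021
v 2.454 2.195 -1.252
v 2.352 2.816 -0.23
v 2.186 2.183 -1.271
v 2.084 2.803 -0.249
v 1.954 2.057 -1.218
v 1.852 2.678 -0.196
v 1.82 1.852 -1.107
v 1.718 2.472 -0.085
v 1.821 1.622 -0.967
v 1.719 2.242 0.055
v 1.955 1.429 -0.836
v 1.853 2.049 0.186
v 2.188 1.324 -0.75
v 2.086 1.945 0.272
v 2.456 1.337 -0.731
v 2.354 1.957 0.291
v 2.688 1.462 -0.784
v 2.586 2.083 0.238
v 2.822 1.668 -0.895
v 2.72 2.288 0.127
v 2.821 1.898 -1.035
v 2.719 2.518 -0.013
v 3.855 -1.341 0.246
v 4.26 -1.998 0.911
v 2.971 -2.137 1.56
v 2.565 -1.479 0.894
v 4.314 -1.347 1.156
v 3.024 -1.486 1.805
v 4.152 -0.693 0.975
v 2.863 -0.832 1.624
v 3.851 -0.342 0.453
v 2.562 -0.481 1.102
v 3.552 -0.458 -0.167
v 2.263 -0.597 0.482
v 3.394 -0.987 -0.593
v 2.105 -1.126 0.056
v 3.452 -1.682 -0.627
v 2.163 -1.82 0.021
v 3.698 -2.217 -0.253
v 2.409 -2.355 0.396
v 4.017 -2.342 0.355
v 2.728 -2.48 1.003
v -2.772 -2.154 -2.992
v -2.247 -2.663 -2.693
v -2.423 -2.115 -1.45
v -2.948 -1.606 -1.748
v -2.037 -2.366 -2.794
v -2.213 -1.817 -1.551
v -1.995 -2.02 -2.941
v -2.171 -1.471 -1.698
v -2.131 -1.704 -3.099
v -2.308 -1.156 -1.856
v -2.414 -1.492 -3.233
v -2.591 -0.944 -1.99
v -2.779 -1.432 -3.311
v -2.955 -0.883 -2.068
v -3.142 -1.537 -3.316
v -3.319 -0.988 -2.073
v -3.421 -1.783 -3.247
v -3.597 -1.235 -2.004
v -3.55 -2.114 -3.119
v -3.727 -1.566 -1.876
v -3.502 -2.455 -2.962
v -3.678 -1.907 -1.719
v -3.286 -2.727 -2.812
v -3.462 -2.178 -1.569
v -2.952 -2.867 -2.703
v -3.128 -2.319 -1.46
v -2.577 -2.844 -2.66
v -2.753 -2.296 -1.417
f 2 1 5
f 2 5 3
f 3 5 6
f 3 6 4
f 5 1 7
f 5 7 6
f 6 7 8
f 6 8 4
f 7 1 9
f 7 9 8
f 8 9 10
f 8 10 4
f 9 1 11
f 9 11 10
f 10 11 12
f 10 12 4
f 11 1 13
f 11 13 12
f 12 13 14
f 12 14 4
f 13 1 15
f 13 15 14
f 14 15 16
f 14 16 4
f 15 1 17
f 15 17 16
f 16 17 18
f 16 18 4
f 17 1 19
f 17 19 18
f 18 19 20
f 18 20 4
f 19 1 21
f 19 21 20
f 20 21 22
f 20 22 4
f 21 1 23
f 21 23 22
f 22 23 24
f 22 24 4
f 23 1 25
f 23 25 24
f 24 25 26
f 24 26 4
f 25 1 2
f 25 2 26
f 26 2 3
f 26 3 4
f 28 27 31
f 28 31 29
f 29 31 32
f 29 32 30
f 31 27 33
f 31 33 32
f 32 33 34
f 32 34 30
f 33 27 35
f 33 35 34
f 34 35 36
f 34 36 30
f 35 27 37
f 35 37 36
f 36 37 38
f 36 38 30
f 37 27 39
f 37 39 38
f 38 39 40
f 38 40 30
f 39 27 41
f 39 41 40
f 40 41 42
f 40 42 30
f 41 27 43
f 41 43 42
f 42 43 44
f 42 44 30
f 43 27 45
f 43 45 44
f 44 45 46
f 44 46 30
f 45 27 28
f 45 28 46
f 46 28 29
f 46 29 30
f 48 47 51
f 48 51 49
f 49 51 52
f 49 52 50
f 51 47 53
f 51 53 52
f 52 53 54
f 52 54 50
f 53 47 55
f 53 55 54
f 54 55 56
f 54 56 50
f 55 47 57
f 55 57 56
f 56 57 58
f 56 58 50
f 57 47 59
f 57 59 58
f 58 59 60
f 58 60 50
f 59 47 61
f 59 61 60
f 60 61 62
f 60 62 50
f 61 47 63
f 61 63 62
f 62 63 64
f 62 64 50
f 63 47 65
f 63 65 64
f 64 65 66
f 64 66 50
f 65 47 67
f 65 67 66
f 66 67 68
f 66 68 50
f 67 47 69
f 67 69 68
f 68 69 70
f 68 70 50
f 69 47 71
f 69 71 70
f 70 71 72
f 70 72 50
f 71 47 73
f 71 73 72
f 72 73 74
f 72 74 50
f 73 47 48
f 73 48 74
f 74 48 49
f 74 49 50



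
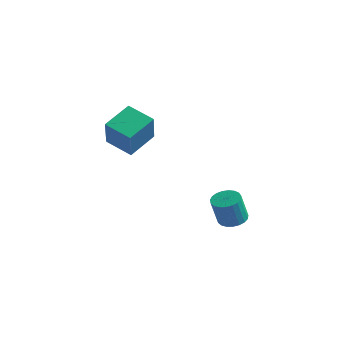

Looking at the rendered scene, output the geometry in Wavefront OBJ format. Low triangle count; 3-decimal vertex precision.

v -1.103 -2.216 2.105
v -2.71 -2.371 2.67
v -0.994 -0.479 2.893
v -2.6 -0.634 3.458
v -0.38 -3.086 3.922
v -1.986 -3.241 4.487
v -0.27 -1.349 4.71
v -1.877 -1.504 5.275
v 2.263 2.234 -3.386
v 3.02 1.838 -3.475
v 2.935 1.289 -1.763
v 2.177 1.686 -1.674
v 3.119 2.163 -3.366
v 3.034 1.615 -1.654
v 3.07 2.501 -3.261
v 2.985 1.953 -1.548
v 2.881 2.793 -3.177
v 2.796 2.245 -1.464
v 2.585 2.988 -3.129
v 2.5 2.44 -1.416
v 2.234 3.053 -3.125
v 2.149 2.505 -1.413
v 1.887 2.976 -3.167
v 1.802 2.428 -1.455
v 1.605 2.771 -3.247
v 1.52 2.223 -1.535
v 1.437 2.473 -3.351
v 1.352 1.925 -1.638
v 1.412 2.133 -3.461
v 1.327 1.585 -1.748
v 1.533 1.812 -3.558
v 1.448 1.263 -1.845
v 1.781 1.563 -3.625
v 1.696 1.015 -1.913
v 2.112 1.43 -3.651
v 2.027 0.882 -1.939
v 2.469 1.436 -3.631
v 2.384 0.888 -1.919
v 2.79 1.58 -3.569
v 2.705 1.032 -1.857
f 2 4 1
f 5 2 1
f 1 4 3
f 3 5 1
f 2 8 4
f 6 2 5
f 6 8 2
f 4 8 3
f 7 5 3
f 3 8 7
f 7 6 5
f 8 6 7
f 10 9 13
f 10 13 11
f 11 13 14
f 11 14 12
f 13 9 15
f 13 15 14
f 14 15 16
f 14 16 12
f 15 9 17
f 15 17 16
f 16 17 18
f 16 18 12
f 17 9 19
f 17 19 18
f 18 19 20
f 18 20 12
f 19 9 21
f 19 21 20
f 20 21 22
f 20 22 12
f 21 9 23
f 21 23 22
f 22 23 24
f 22 24 12
f 23 9 25
f 23 25 24
f 24 25 26
f 24 26 12
f 25 9 27
f 25 27 26
f 26 27 28
f 26 28 12
f 27 9 29
f 27 29 28
f 28 29 30
f 28 30 12
f 29 9 31
f 29 31 30
f 30 31 32
f 30 32 12
f 31 9 33
f 31 33 32
f 32 33 34
f 32 34 12
f 33 9 35
f 33 35 34
f 34 35 36
f 34 36 12
f 35 9 37
f 35 37 36
f 36 37 38
f 36 38 12
f 37 9 39
f 37 39 38
f 38 39 40
f 38 40 12
f 39 9 10
f 39 10 40
f 40 10 11
f 40 11 12



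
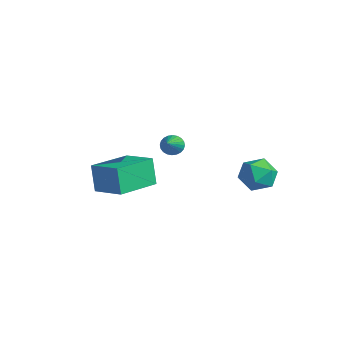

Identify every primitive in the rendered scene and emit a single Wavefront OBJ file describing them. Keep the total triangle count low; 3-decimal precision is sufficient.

v -0.524 -3.719 -1.602
v -0.948 -3.672 -0.226
v -1.122 -1.68 -1.856
v -1.546 -1.633 -0.481
v 0.966 -3.227 -1.159
v 0.542 -3.18 0.216
v 0.368 -1.188 -1.414
v -0.056 -1.141 -0.038
v 2.296 3.162 -1.685
v 3.171 2.98 -1.314
v 1.629 2.44 -0.466
v 2.504 2.258 -0.095
v 2.171 3.166 -0.125
v 2.582 3.612 -0.878
v 2.218 1.808 -0.902
v 2.629 2.254 -1.655
v 3.122 2.143 -0.831
v 3.093 2.982 -0.35
v 1.707 2.438 -1.43
v 1.678 3.277 -0.949
v -2.588 1.234 -1.136
v -2.182 1.598 -1.303
v -1.192 0.186 -0.024
v -2.256 1.696 -1.118
v -2.38 1.725 -0.935
v -2.536 1.678 -0.784
v -2.699 1.564 -0.685
v -2.846 1.4 -0.656
v -2.954 1.21 -0.699
v -3.006 1.024 -0.81
v -2.994 0.87 -0.969
v -2.921 0.771 -1.155
v -2.797 0.743 -1.337
v -2.641 0.789 -1.489
v -2.477 0.903 -1.587
v -2.33 1.068 -1.617
v -2.223 1.257 -1.573
v -2.171 1.443 -1.463
f 2 4 1
f 5 2 1
f 1 4 3
f 3 5 1
f 2 8 4
f 6 2 5
f 6 8 2
f 4 8 3
f 7 5 3
f 3 8 7
f 7 6 5
f 8 6 7
f 9 20 14
f 9 14 10
f 9 10 16
f 9 16 19
f 9 19 20
f 10 14 18
f 14 20 13
f 20 19 11
f 19 16 15
f 16 10 17
f 12 18 13
f 12 13 11
f 12 11 15
f 12 15 17
f 12 17 18
f 13 18 14
f 11 13 20
f 15 11 19
f 17 15 16
f 18 17 10
f 22 21 24
f 22 24 23
f 24 21 25
f 24 25 23
f 25 21 26
f 25 26 23
f 26 21 27
f 26 27 23
f 27 21 28
f 27 28 23
f 28 21 29
f 28 29 23
f 29 21 30
f 29 30 23
f 30 21 31
f 30 31 23
f 31 21 32
f 31 32 23
f 32 21 33
f 32 33 23
f 33 21 34
f 33 34 23
f 34 21 35
f 34 35 23
f 35 21 36
f 35 36 23
f 36 21 37
f 36 37 23
f 37 21 38
f 37 38 23
f 38 21 22
f 38 22 23



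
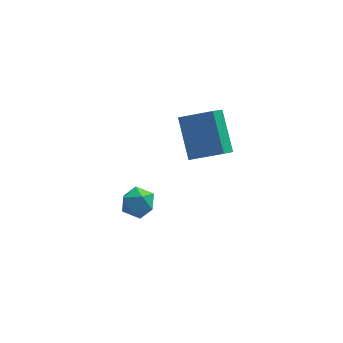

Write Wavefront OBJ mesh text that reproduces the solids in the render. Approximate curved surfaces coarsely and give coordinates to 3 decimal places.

v 0.602 1.594 -3.272
v 1.067 1.057 -2.765
v -0.367 0.583 -3.455
v 0.098 0.046 -2.948
v -0.299 0.74 -2.599
v 0.299 1.365 -2.486
v 0.401 0.275 -3.734
v 0.999 0.9 -3.621
v 0.943 0.242 -3.05
v 0.51 0.529 -2.349
v 0.19 1.111 -3.871
v -0.243 1.398 -3.17
v 2.942 0.242 0.611
v 2.464 -0.394 1.199
v 2.633 1.814 2.061
v 2.155 1.177 2.649
v 4.385 -0.157 1.351
v 3.907 -0.794 1.939
v 4.076 1.414 2.801
v 3.598 0.778 3.389
f 1 12 6
f 1 6 2
f 1 2 8
f 1 8 11
f 1 11 12
f 2 6 10
f 6 12 5
f 12 11 3
f 11 8 7
f 8 2 9
f 4 10 5
f 4 5 3
f 4 3 7
f 4 7 9
f 4 9 10
f 5 10 6
f 3 5 12
f 7 3 11
f 9 7 8
f 10 9 2
f 14 16 13
f 17 14 13
f 13 16 15
f 15 17 13
f 14 20 16
f 18 14 17
f 18 20 14
f 16 20 15
f 19 17 15
f 15 20 19
f 19 18 17
f 20 18 19



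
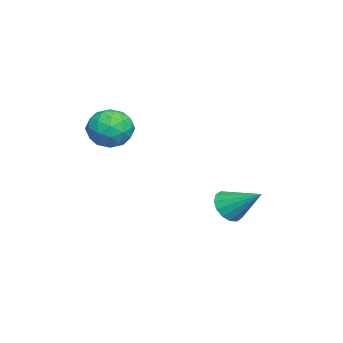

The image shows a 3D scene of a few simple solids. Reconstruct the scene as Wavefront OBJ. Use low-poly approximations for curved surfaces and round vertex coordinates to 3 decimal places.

v -0.797 -3.124 2.837
v 0.001 -2.548 2.189
v -0.561 -4.672 1.751
v 0.237 -4.096 1.103
v 0.484 -4.392 2.216
v 0.338 -3.435 2.887
v -0.898 -3.785 1.053
v -1.044 -2.828 1.724
v -0.062 -2.957 1.087
v 0.792 -3.332 1.806
v -1.352 -3.888 2.134
v -0.498 -4.263 2.853
v -0.418 -2.7 2.608
v -0.142 -4.52 1.332
v 0.004 -4.693 1.986
v 0.472 -4.355 1.605
v -0.22 -3.221 3.019
v 0.249 -2.883 2.638
v 0.532 -3.966 2.654
v -0.809 -4.337 1.302
v -0.34 -3.999 0.921
v -1.032 -2.865 2.335
v -0.564 -2.527 1.954
v -1.092 -3.254 1.286
v 0.014 -2.602 1.58
v 0.152 -3.512 0.941
v -0.515 -3.329 0.912
v -0.6 -2.767 1.306
v 0.516 -2.822 2.002
v 0.654 -3.732 1.364
v 0.799 -3.906 2.018
v 0.714 -3.344 2.413
v 0.479 -3.063 1.354
v -1.214 -3.488 2.576
v -1.076 -4.398 1.938
v -1.274 -3.876 1.527
v -1.359 -3.314 1.922
v -0.712 -3.708 2.999
v -0.574 -4.618 2.36
v 0.04 -4.453 2.634
v -0.045 -3.891 3.028
v -1.039 -4.157 2.586
v -3.222 1.326 -3.634
v -2.907 1.772 -4.448
v -2.558 2.954 -2.486
v -3.386 1.927 -4.391
v -3.822 1.921 -4.131
v -4.096 1.756 -3.738
v -4.137 1.475 -3.317
v -3.932 1.155 -2.981
v -3.537 0.88 -2.82
v -3.058 0.725 -2.878
v -2.622 0.731 -3.138
v -2.347 0.896 -3.531
v -2.307 1.177 -3.951
v -2.511 1.497 -4.287
f 1 38 17
f 38 12 41
f 17 41 6
f 38 41 17
f 1 17 13
f 17 6 18
f 13 18 2
f 17 18 13
f 1 13 22
f 13 2 23
f 22 23 8
f 13 23 22
f 1 22 34
f 22 8 37
f 34 37 11
f 22 37 34
f 1 34 38
f 34 11 42
f 38 42 12
f 34 42 38
f 2 18 29
f 18 6 32
f 29 32 10
f 18 32 29
f 6 41 19
f 41 12 40
f 19 40 5
f 41 40 19
f 12 42 39
f 42 11 35
f 39 35 3
f 42 35 39
f 11 37 36
f 37 8 24
f 36 24 7
f 37 24 36
f 8 23 28
f 23 2 25
f 28 25 9
f 23 25 28
f 4 30 16
f 30 10 31
f 16 31 5
f 30 31 16
f 4 16 14
f 16 5 15
f 14 15 3
f 16 15 14
f 4 14 21
f 14 3 20
f 21 20 7
f 14 20 21
f 4 21 26
f 21 7 27
f 26 27 9
f 21 27 26
f 4 26 30
f 26 9 33
f 30 33 10
f 26 33 30
f 5 31 19
f 31 10 32
f 19 32 6
f 31 32 19
f 3 15 39
f 15 5 40
f 39 40 12
f 15 40 39
f 7 20 36
f 20 3 35
f 36 35 11
f 20 35 36
f 9 27 28
f 27 7 24
f 28 24 8
f 27 24 28
f 10 33 29
f 33 9 25
f 29 25 2
f 33 25 29
f 44 43 46
f 44 46 45
f 46 43 47
f 46 47 45
f 47 43 48
f 47 48 45
f 48 43 49
f 48 49 45
f 49 43 50
f 49 50 45
f 50 43 51
f 50 51 45
f 51 43 52
f 51 52 45
f 52 43 53
f 52 53 45
f 53 43 54
f 53 54 45
f 54 43 55
f 54 55 45
f 55 43 56
f 55 56 45
f 56 43 44
f 56 44 45



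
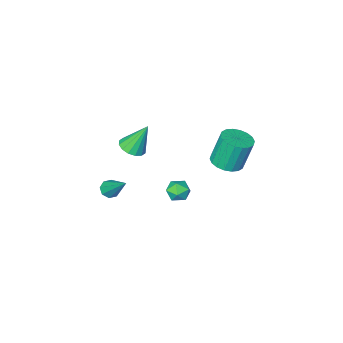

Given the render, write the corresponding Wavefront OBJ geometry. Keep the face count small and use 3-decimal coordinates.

v -0.541 -1.051 -2.377
v 0.099 -1.015 -2.496
v -0.579 -1.985 -2.864
v 0.061 -1.949 -2.983
v -0.153 -2.031 -2.373
v -0.129 -1.454 -2.072
v -0.351 -1.546 -3.288
v -0.327 -0.969 -2.987
v 0.217 -1.321 -3.059
v 0.339 -1.621 -2.494
v -0.819 -1.379 -2.866
v -0.697 -1.679 -2.301
v 1.388 -2.857 0.193
v 1.874 -2.374 0.274
v 0.772 -2.483 1.667
v 1.601 -2.205 0.117
v 1.271 -2.211 -0.019
v 0.972 -2.39 -0.099
v 0.785 -2.694 -0.1
v 0.759 -3.041 -0.023
v 0.901 -3.34 0.113
v 1.174 -3.509 0.269
v 1.504 -3.503 0.406
v 1.803 -3.324 0.485
v 1.991 -3.02 0.486
v 2.016 -2.672 0.409
v 1.803 -4.356 -3.851
v 2.047 -4.018 -4.163
v 1.717 -2.904 -2.349
v 1.651 -4.002 -4.201
v 1.344 -4.193 -4.034
v 1.306 -4.479 -3.76
v 1.559 -4.693 -3.539
v 1.954 -4.709 -3.501
v 2.261 -4.518 -3.668
v 2.3 -4.232 -3.942
v -0.806 1.756 1.603
v -0.109 2.067 1.761
v -0.536 2.236 3.315
v -1.234 1.924 3.157
v -0.3 2.345 1.678
v -0.728 2.513 3.232
v -0.592 2.505 1.581
v -1.019 2.674 3.134
v -0.926 2.518 1.488
v -1.354 2.686 3.041
v -1.237 2.379 1.417
v -1.664 2.548 2.971
v -1.462 2.117 1.384
v -1.889 2.286 2.937
v -1.557 1.783 1.394
v -1.984 1.952 2.947
v -1.504 1.444 1.445
v -1.931 1.613 2.999
v -1.312 1.167 1.528
v -1.74 1.335 3.082
v -1.021 1.006 1.626
v -1.448 1.175 3.179
v -0.686 0.994 1.719
v -1.114 1.162 3.272
v -0.376 1.132 1.789
v -0.803 1.301 3.343
v -0.151 1.394 1.823
v -0.578 1.563 3.376
v -0.056 1.728 1.813
v -0.483 1.897 3.366
f 1 12 6
f 1 6 2
f 1 2 8
f 1 8 11
f 1 11 12
f 2 6 10
f 6 12 5
f 12 11 3
f 11 8 7
f 8 2 9
f 4 10 5
f 4 5 3
f 4 3 7
f 4 7 9
f 4 9 10
f 5 10 6
f 3 5 12
f 7 3 11
f 9 7 8
f 10 9 2
f 14 13 16
f 14 16 15
f 16 13 17
f 16 17 15
f 17 13 18
f 17 18 15
f 18 13 19
f 18 19 15
f 19 13 20
f 19 20 15
f 20 13 21
f 20 21 15
f 21 13 22
f 21 22 15
f 22 13 23
f 22 23 15
f 23 13 24
f 23 24 15
f 24 13 25
f 24 25 15
f 25 13 26
f 25 26 15
f 26 13 14
f 26 14 15
f 28 27 30
f 28 30 29
f 30 27 31
f 30 31 29
f 31 27 32
f 31 32 29
f 32 27 33
f 32 33 29
f 33 27 34
f 33 34 29
f 34 27 35
f 34 35 29
f 35 27 36
f 35 36 29
f 36 27 28
f 36 28 29
f 38 37 41
f 38 41 39
f 39 41 42
f 39 42 40
f 41 37 43
f 41 43 42
f 42 43 44
f 42 44 40
f 43 37 45
f 43 45 44
f 44 45 46
f 44 46 40
f 45 37 47
f 45 47 46
f 46 47 48
f 46 48 40
f 47 37 49
f 47 49 48
f 48 49 50
f 48 50 40
f 49 37 51
f 49 51 50
f 50 51 52
f 50 52 40
f 51 37 53
f 51 53 52
f 52 53 54
f 52 54 40
f 53 37 55
f 53 55 54
f 54 55 56
f 54 56 40
f 55 37 57
f 55 57 56
f 56 57 58
f 56 58 40
f 57 37 59
f 57 59 58
f 58 59 60
f 58 60 40
f 59 37 61
f 59 61 60
f 60 61 62
f 60 62 40
f 61 37 63
f 61 63 62
f 62 63 64
f 62 64 40
f 63 37 65
f 63 65 64
f 64 65 66
f 64 66 40
f 65 37 38
f 65 38 66
f 66 38 39
f 66 39 40



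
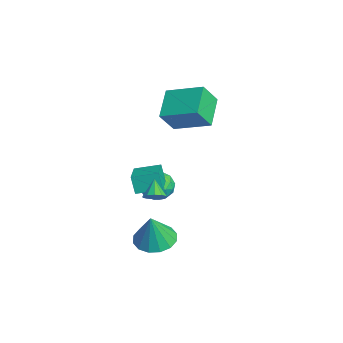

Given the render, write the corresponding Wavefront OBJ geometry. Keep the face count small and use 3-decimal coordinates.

v 3.266 -2.979 -3.558
v 3.807 -2.08 -3.529
v 3.674 -3.281 -1.842
v 3.301 -1.944 -3.385
v 2.786 -2.086 -3.287
v 2.399 -2.467 -3.262
v 2.244 -2.985 -3.317
v 2.364 -3.502 -3.436
v 2.725 -3.878 -3.588
v 3.231 -4.014 -3.732
v 3.747 -3.873 -3.829
v 4.133 -3.492 -3.854
v 4.288 -2.973 -3.8
v 4.168 -2.457 -3.681
v -3.681 -0.035 1.152
v -3.331 -0.837 2.358
v -2.511 1.544 1.863
v -2.162 0.742 3.069
v -2.218 -0.722 0.271
v -1.869 -1.524 1.477
v -1.049 0.857 0.982
v -0.699 0.055 2.188
v -0.27 -2.949 -2.167
v -0.608 -3.082 -1.203
v 0.047 -1.69 -1.882
v -0.291 -1.822 -0.918
v 1.311 -3.458 -1.682
v 0.973 -3.59 -0.718
v 1.628 -2.198 -1.397
v 1.29 -2.331 -0.433
v 2.881 -2.895 -0.959
v 3.277 -2.644 -0.618
v 2.139 -2.725 -0.221
v 3.131 -2.389 -0.824
v 2.889 -2.328 -1.081
v 2.644 -2.483 -1.292
v 2.489 -2.795 -1.375
v 2.484 -3.146 -1.3
v 2.631 -3.4 -1.094
v 2.873 -3.462 -0.837
v 3.118 -3.307 -0.627
v 3.272 -2.994 -0.543
v -3.138 -1.287 -4.119
v -2.327 -0.94 -4.46
v -2.353 -2.14 -3.12
v -1.542 -1.793 -3.461
v -2.127 -1.234 -2.971
v -2.612 -0.706 -3.589
v -2.068 -2.374 -3.991
v -2.553 -1.846 -4.609
v -1.665 -1.612 -4.381
v -1.701 -0.907 -3.751
v -2.979 -2.173 -3.829
v -3.015 -1.468 -3.199
v -2.802 -1.038 -4.377
v -1.878 -2.042 -3.203
v -2.222 -1.713 -2.915
v -1.745 -1.509 -3.115
v -2.969 -0.901 -3.865
v -2.492 -0.697 -4.066
v -2.374 -0.87 -3.19
v -2.188 -2.383 -3.514
v -1.711 -2.179 -3.715
v -2.935 -1.571 -4.465
v -2.458 -1.367 -4.665
v -2.306 -2.21 -4.39
v -1.936 -1.229 -4.532
v -1.474 -1.731 -3.944
v -1.784 -2.072 -4.256
v -2.069 -1.762 -4.619
v -1.957 -0.815 -4.161
v -1.495 -1.317 -3.574
v -1.839 -0.988 -3.286
v -2.124 -0.678 -3.649
v -1.568 -1.21 -4.115
v -3.185 -1.763 -4.006
v -2.723 -2.265 -3.419
v -2.556 -2.402 -3.931
v -2.841 -2.092 -4.294
v -3.206 -1.349 -3.636
v -2.744 -1.851 -3.048
v -2.611 -1.318 -2.961
v -2.896 -1.008 -3.324
v -3.112 -1.87 -3.465
f 2 1 4
f 2 4 3
f 4 1 5
f 4 5 3
f 5 1 6
f 5 6 3
f 6 1 7
f 6 7 3
f 7 1 8
f 7 8 3
f 8 1 9
f 8 9 3
f 9 1 10
f 9 10 3
f 10 1 11
f 10 11 3
f 11 1 12
f 11 12 3
f 12 1 13
f 12 13 3
f 13 1 14
f 13 14 3
f 14 1 2
f 14 2 3
f 16 18 15
f 19 16 15
f 15 18 17
f 17 19 15
f 16 22 18
f 20 16 19
f 20 22 16
f 18 22 17
f 21 19 17
f 17 22 21
f 21 20 19
f 22 20 21
f 24 26 23
f 27 24 23
f 23 26 25
f 25 27 23
f 24 30 26
f 28 24 27
f 28 30 24
f 26 30 25
f 29 27 25
f 25 30 29
f 29 28 27
f 30 28 29
f 32 31 34
f 32 34 33
f 34 31 35
f 34 35 33
f 35 31 36
f 35 36 33
f 36 31 37
f 36 37 33
f 37 31 38
f 37 38 33
f 38 31 39
f 38 39 33
f 39 31 40
f 39 40 33
f 40 31 41
f 40 41 33
f 41 31 42
f 41 42 33
f 42 31 32
f 42 32 33
f 43 80 59
f 80 54 83
f 59 83 48
f 80 83 59
f 43 59 55
f 59 48 60
f 55 60 44
f 59 60 55
f 43 55 64
f 55 44 65
f 64 65 50
f 55 65 64
f 43 64 76
f 64 50 79
f 76 79 53
f 64 79 76
f 43 76 80
f 76 53 84
f 80 84 54
f 76 84 80
f 44 60 71
f 60 48 74
f 71 74 52
f 60 74 71
f 48 83 61
f 83 54 82
f 61 82 47
f 83 82 61
f 54 84 81
f 84 53 77
f 81 77 45
f 84 77 81
f 53 79 78
f 79 50 66
f 78 66 49
f 79 66 78
f 50 65 70
f 65 44 67
f 70 67 51
f 65 67 70
f 46 72 58
f 72 52 73
f 58 73 47
f 72 73 58
f 46 58 56
f 58 47 57
f 56 57 45
f 58 57 56
f 46 56 63
f 56 45 62
f 63 62 49
f 56 62 63
f 46 63 68
f 63 49 69
f 68 69 51
f 63 69 68
f 46 68 72
f 68 51 75
f 72 75 52
f 68 75 72
f 47 73 61
f 73 52 74
f 61 74 48
f 73 74 61
f 45 57 81
f 57 47 82
f 81 82 54
f 57 82 81
f 49 62 78
f 62 45 77
f 78 77 53
f 62 77 78
f 51 69 70
f 69 49 66
f 70 66 50
f 69 66 70
f 52 75 71
f 75 51 67
f 71 67 44
f 75 67 71



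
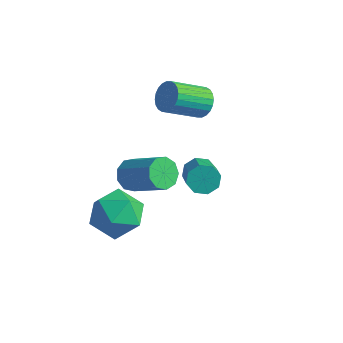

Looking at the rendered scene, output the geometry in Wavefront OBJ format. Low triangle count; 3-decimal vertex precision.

v -0.294 0.208 -1.684
v 0.033 -0.05 -2.144
v 1.36 -0.027 -1.215
v 1.034 0.232 -0.756
v 0.047 0.373 -2.176
v 1.374 0.396 -1.247
v -0.098 0.718 -1.977
v 1.23 0.742 -1.049
v -0.334 0.825 -1.642
v 0.993 0.849 -0.713
v -0.552 0.644 -1.326
v 0.775 0.667 -0.398
v -0.648 0.258 -1.178
v 0.679 0.282 -0.25
v -0.579 -0.151 -1.267
v 0.748 -0.127 -0.338
v -0.376 -0.392 -1.551
v 0.951 -0.368 -0.622
v -0.135 -0.352 -1.897
v 1.193 -0.328 -0.969
v -0.265 -0.332 -2.88
v 0.575 -0.223 -2.351
v -0.255 -1.917 -2.569
v 0.585 -1.808 -2.04
v -0.274 -1.432 -1.696
v -0.28 -0.452 -1.889
v 0.6 -1.688 -3.031
v 0.594 -0.708 -3.224
v 1.11 -1.061 -2.445
v 0.57 -0.903 -1.619
v -0.25 -1.237 -3.301
v -0.79 -1.079 -2.475
v 1.837 1.028 -0.822
v 2.116 0.89 -1.288
v 2.862 0.155 -0.624
v 2.583 0.292 -0.158
v 2.282 1.234 -1.092
v 3.028 0.499 -0.429
v 2.187 1.457 -0.739
v 2.933 0.722 -0.075
v 1.887 1.428 -0.434
v 2.633 0.693 0.23
v 1.558 1.165 -0.356
v 2.304 0.43 0.308
v 1.392 0.821 -0.551
v 2.138 0.086 0.112
v 1.487 0.598 -0.905
v 2.233 -0.137 -0.241
v 1.787 0.627 -1.21
v 2.533 -0.108 -0.546
v 0.356 3.015 0.463
v 0.81 3.053 0.852
v 0.239 1.942 1.627
v -0.216 1.905 1.237
v 0.656 3.2 0.949
v 0.084 2.089 1.723
v 0.455 3.319 0.971
v -0.117 2.208 1.745
v 0.239 3.391 0.916
v -0.332 2.28 1.69
v 0.041 3.407 0.792
v -0.53 2.296 1.566
v -0.109 3.362 0.617
v -0.68 2.251 1.392
v -0.188 3.265 0.42
v -0.76 2.154 1.194
v -0.184 3.13 0.228
v -0.756 2.019 1.003
v -0.099 2.978 0.073
v -0.67 1.867 0.848
v 0.056 2.831 -0.023
v -0.516 1.72 0.751
v 0.257 2.712 -0.045
v -0.315 1.601 0.729
v 0.472 2.64 0.01
v -0.099 1.529 0.784
v 0.67 2.624 0.134
v 0.099 1.513 0.908
v 0.82 2.669 0.308
v 0.249 1.558 1.083
v 0.9 2.766 0.506
v 0.328 1.655 1.28
v 0.896 2.901 0.697
v 0.324 1.79 1.472
f 2 1 5
f 2 5 3
f 3 5 6
f 3 6 4
f 5 1 7
f 5 7 6
f 6 7 8
f 6 8 4
f 7 1 9
f 7 9 8
f 8 9 10
f 8 10 4
f 9 1 11
f 9 11 10
f 10 11 12
f 10 12 4
f 11 1 13
f 11 13 12
f 12 13 14
f 12 14 4
f 13 1 15
f 13 15 14
f 14 15 16
f 14 16 4
f 15 1 17
f 15 17 16
f 16 17 18
f 16 18 4
f 17 1 19
f 17 19 18
f 18 19 20
f 18 20 4
f 19 1 2
f 19 2 20
f 20 2 3
f 20 3 4
f 21 32 26
f 21 26 22
f 21 22 28
f 21 28 31
f 21 31 32
f 22 26 30
f 26 32 25
f 32 31 23
f 31 28 27
f 28 22 29
f 24 30 25
f 24 25 23
f 24 23 27
f 24 27 29
f 24 29 30
f 25 30 26
f 23 25 32
f 27 23 31
f 29 27 28
f 30 29 22
f 34 33 37
f 34 37 35
f 35 37 38
f 35 38 36
f 37 33 39
f 37 39 38
f 38 39 40
f 38 40 36
f 39 33 41
f 39 41 40
f 40 41 42
f 40 42 36
f 41 33 43
f 41 43 42
f 42 43 44
f 42 44 36
f 43 33 45
f 43 45 44
f 44 45 46
f 44 46 36
f 45 33 47
f 45 47 46
f 46 47 48
f 46 48 36
f 47 33 49
f 47 49 48
f 48 49 50
f 48 50 36
f 49 33 34
f 49 34 50
f 50 34 35
f 50 35 36
f 52 51 55
f 52 55 53
f 53 55 56
f 53 56 54
f 55 51 57
f 55 57 56
f 56 57 58
f 56 58 54
f 57 51 59
f 57 59 58
f 58 59 60
f 58 60 54
f 59 51 61
f 59 61 60
f 60 61 62
f 60 62 54
f 61 51 63
f 61 63 62
f 62 63 64
f 62 64 54
f 63 51 65
f 63 65 64
f 64 65 66
f 64 66 54
f 65 51 67
f 65 67 66
f 66 67 68
f 66 68 54
f 67 51 69
f 67 69 68
f 68 69 70
f 68 70 54
f 69 51 71
f 69 71 70
f 70 71 72
f 70 72 54
f 71 51 73
f 71 73 72
f 72 73 74
f 72 74 54
f 73 51 75
f 73 75 74
f 74 75 76
f 74 76 54
f 75 51 77
f 75 77 76
f 76 77 78
f 76 78 54
f 77 51 79
f 77 79 78
f 78 79 80
f 78 80 54
f 79 51 81
f 79 81 80
f 80 81 82
f 80 82 54
f 81 51 83
f 81 83 82
f 82 83 84
f 82 84 54
f 83 51 52
f 83 52 84
f 84 52 53
f 84 53 54

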